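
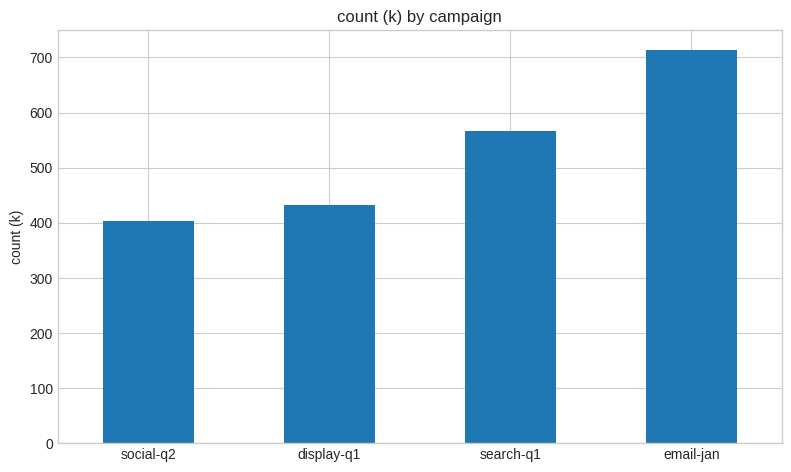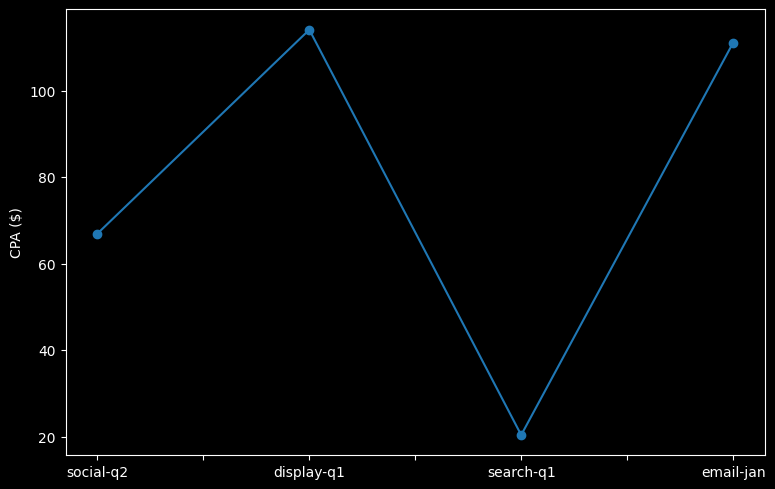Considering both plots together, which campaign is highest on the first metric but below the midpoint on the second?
search-q1

Chart 2 median CPA ($) ≈ 80; below-median campaigns: social-q2, search-q1. Among those, search-q1 has the highest count (k) (≈ 600).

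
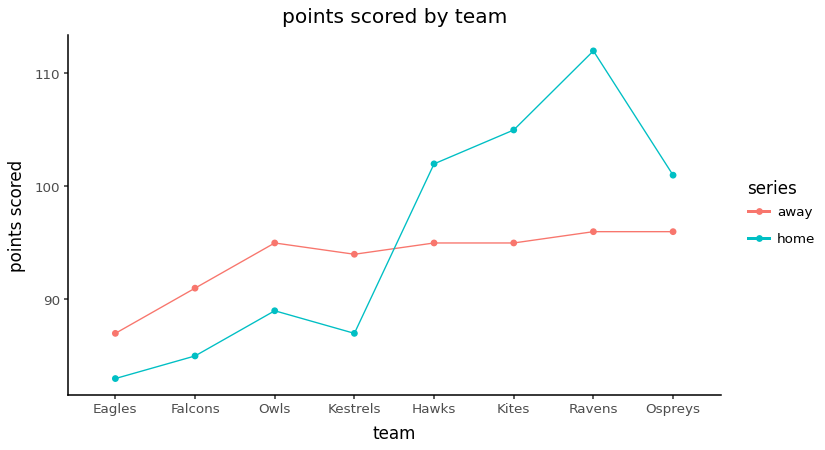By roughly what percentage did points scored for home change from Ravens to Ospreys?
≈ -9.1%

Ravens ≈ 110, Ospreys ≈ 100; (100 − 110) / 110 ≈ -9.1%.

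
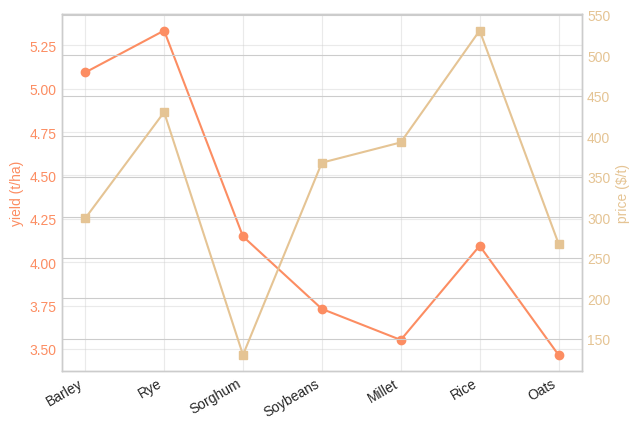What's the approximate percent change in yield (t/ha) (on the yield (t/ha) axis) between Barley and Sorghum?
Barley ≈ 5.0, Sorghum ≈ 4.2; (4.2 − 5.0) / 5.0 ≈ -16%.

≈ -16%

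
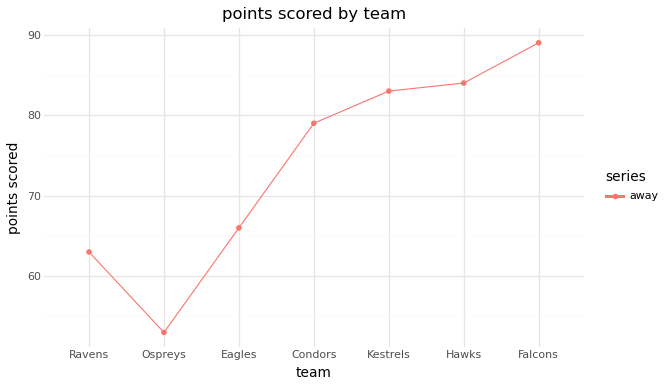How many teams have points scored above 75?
4

Above 75: Condors, Kestrels, Hawks, Falcons.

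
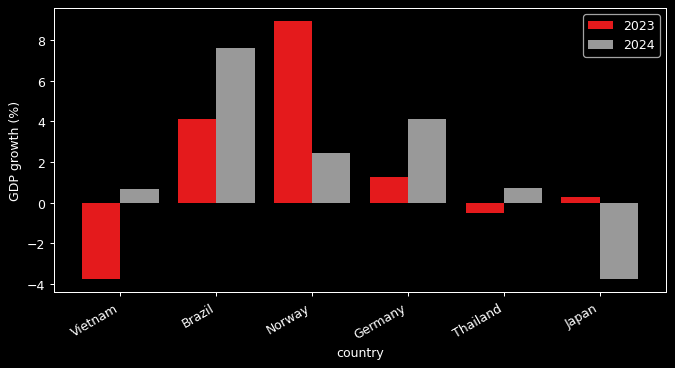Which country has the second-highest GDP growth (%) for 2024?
Germany

Top 3 for 2024: Brazil ≈ 8, Germany ≈ 4, Norway ≈ 2.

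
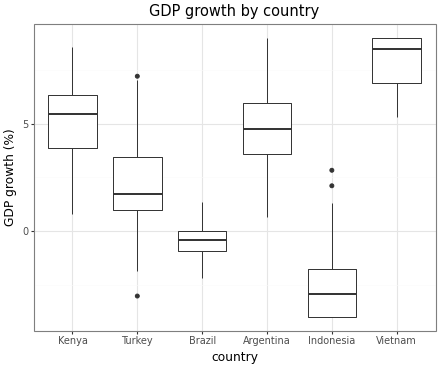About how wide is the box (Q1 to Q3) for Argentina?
Q3 ≈ 6, Q1 ≈ 4; IQR ≈ 2.

≈ 2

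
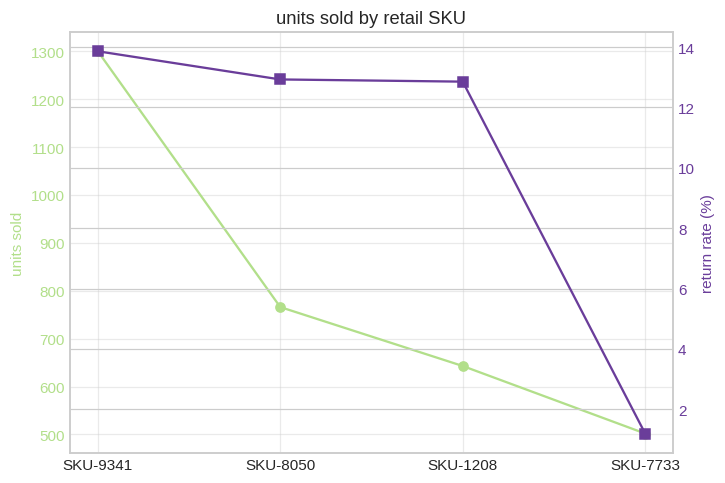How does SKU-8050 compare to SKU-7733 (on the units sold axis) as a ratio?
SKU-8050 ≈ 800, SKU-7733 ≈ 500; 800/500 ≈ 1.6.

≈ 1.6×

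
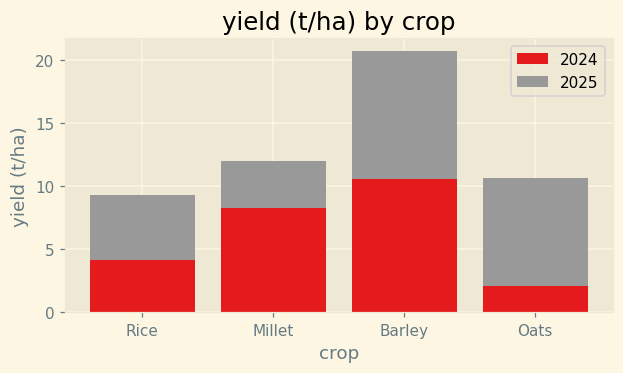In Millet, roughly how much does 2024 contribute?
2024 top ≈ 8, bottom ≈ 0; segment ≈ 8.

≈ 8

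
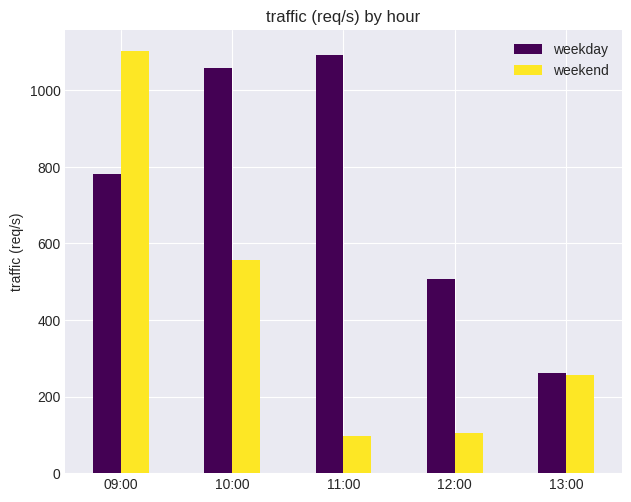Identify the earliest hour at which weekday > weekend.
10:00

09:00: weekday ≈ 800 vs weekend ≈ 1100 (not yet); 10:00: weekday ≈ 1100 vs weekend ≈ 600 (first crossover).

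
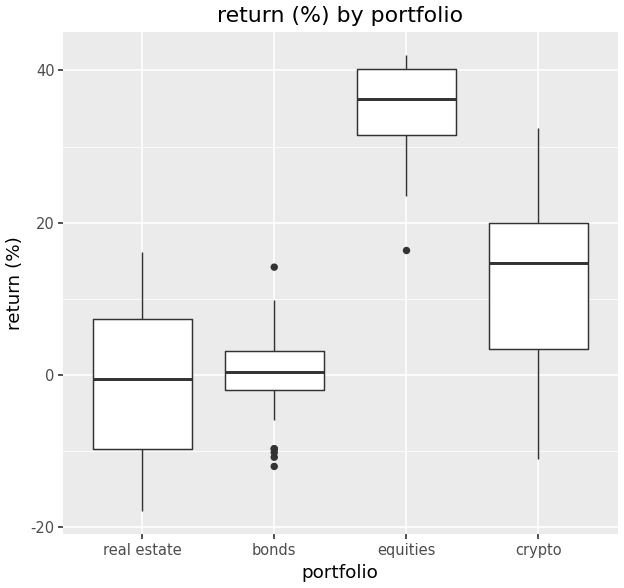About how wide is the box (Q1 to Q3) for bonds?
Q3 ≈ 5, Q1 ≈ 0; IQR ≈ 5.

≈ 5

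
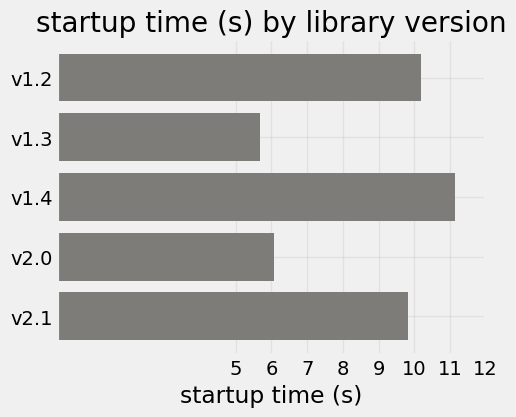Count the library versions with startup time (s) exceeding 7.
3

Above 7: v1.2, v1.4, v2.1.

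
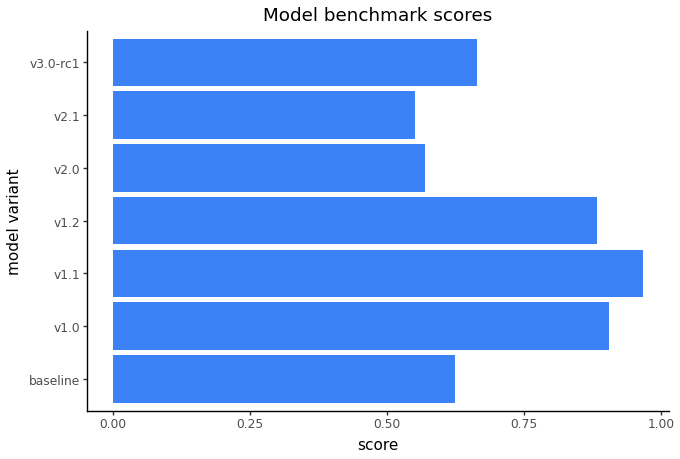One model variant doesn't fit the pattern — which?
v1.1 ≈ 1.0; the rest sit between ≈ 0.6 and ≈ 0.9.

v1.1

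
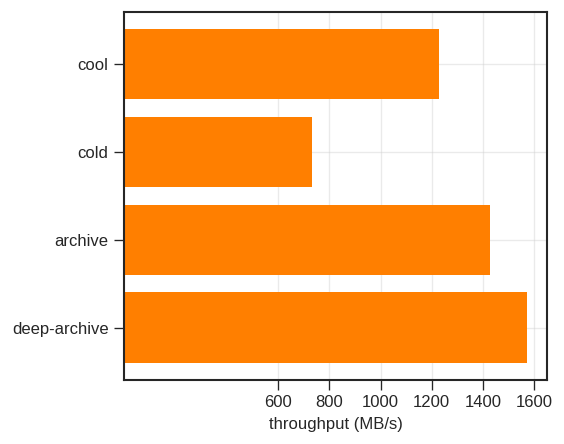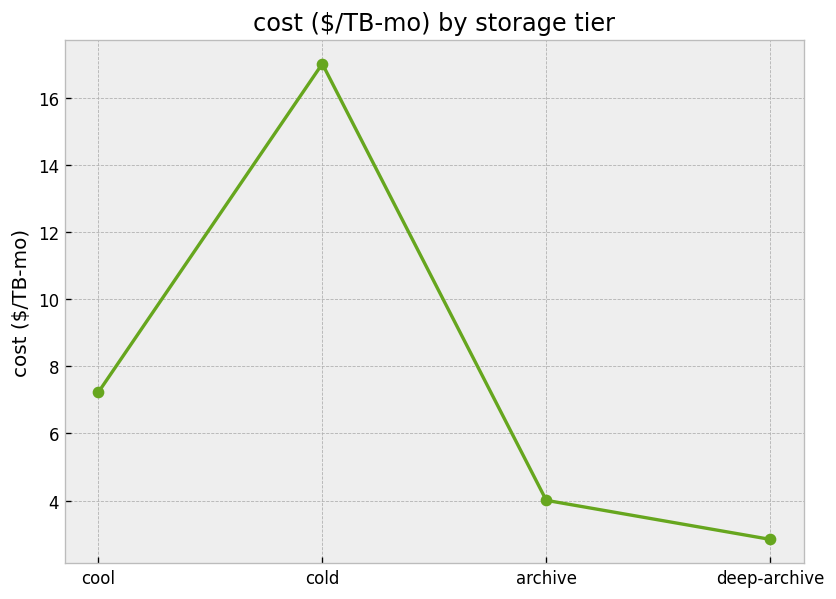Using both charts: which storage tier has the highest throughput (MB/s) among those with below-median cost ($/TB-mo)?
deep-archive

Chart 2 median cost ($/TB-mo) ≈ 6; below-median storage tiers: archive, deep-archive. Among those, deep-archive has the highest throughput (MB/s) (≈ 1600).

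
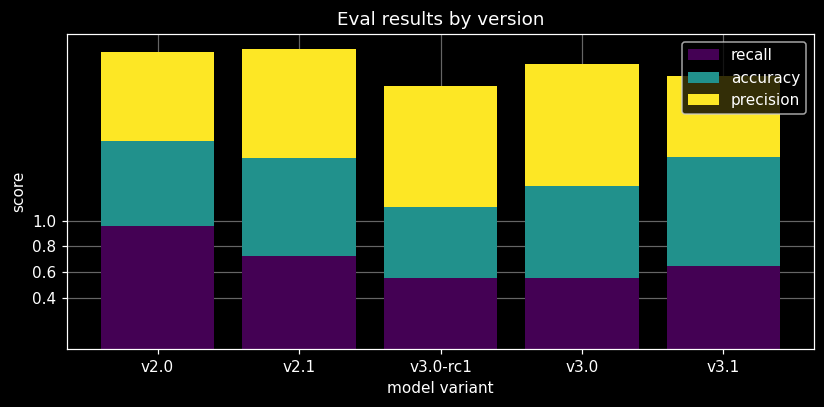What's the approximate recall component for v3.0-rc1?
≈ 0.6

recall top ≈ 0.6, bottom ≈ 0.0; segment ≈ 0.6.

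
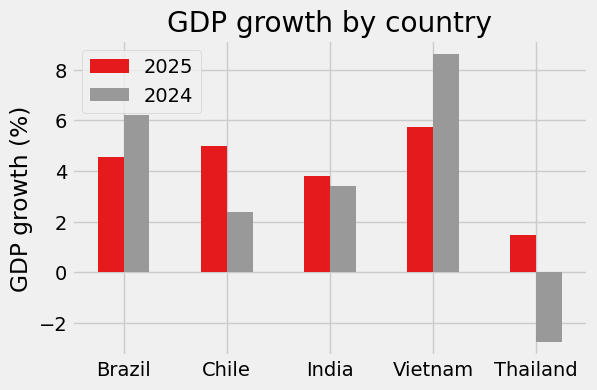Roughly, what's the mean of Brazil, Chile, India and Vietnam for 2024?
(6 + 2 + 3 + 9) / 4 ≈ 5.

≈ 5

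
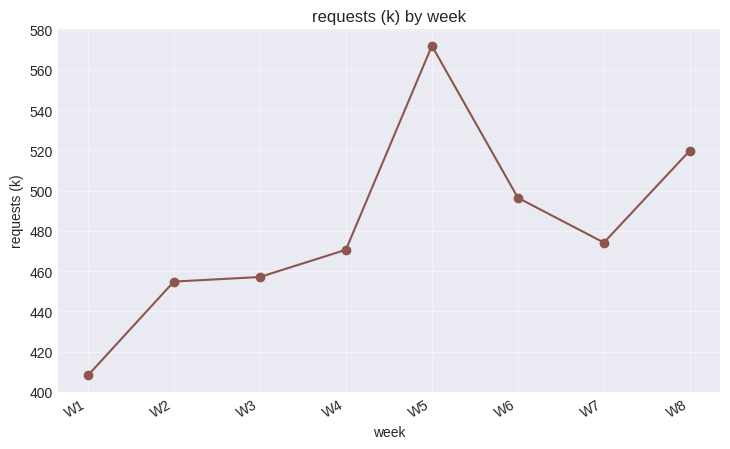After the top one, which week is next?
Top 3: W5 ≈ 580, W8 ≈ 520, W6 ≈ 500.

W8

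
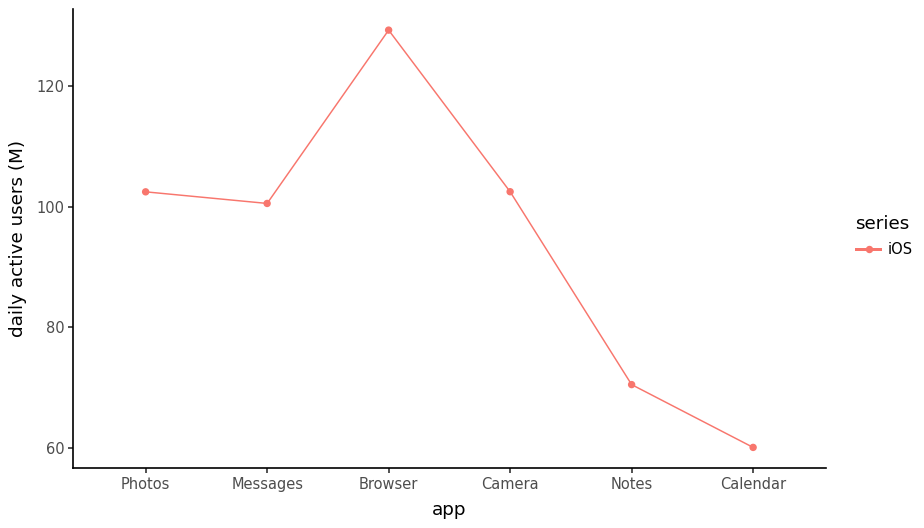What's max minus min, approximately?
Max Browser ≈ 130, min Calendar ≈ 60; range ≈ 70.

≈ 70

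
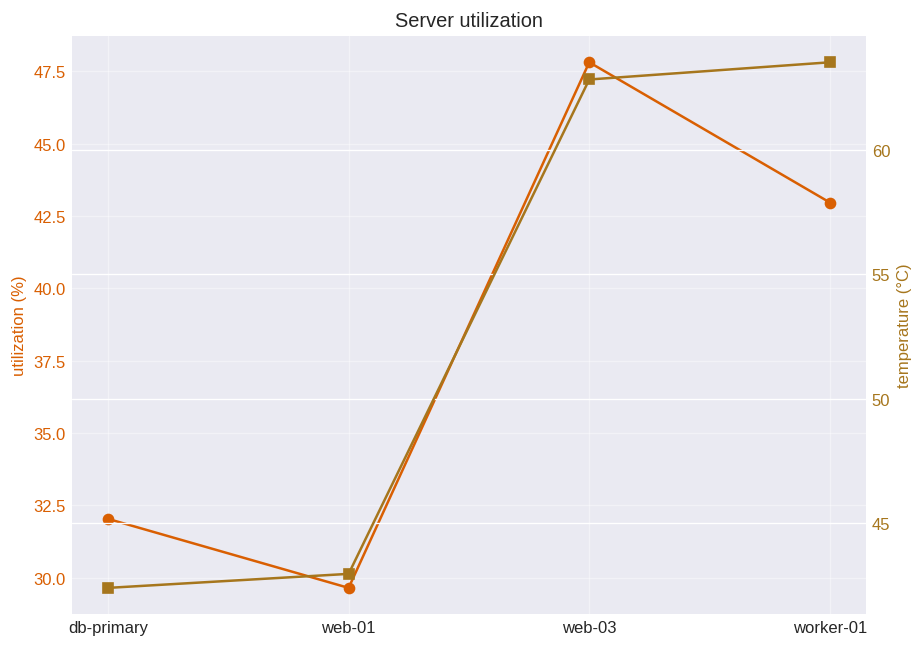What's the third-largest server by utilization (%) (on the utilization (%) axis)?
Top 4 (on the utilization (%) axis): web-03 ≈ 48, worker-01 ≈ 42, db-primary ≈ 32, web-01 ≈ 30.

db-primary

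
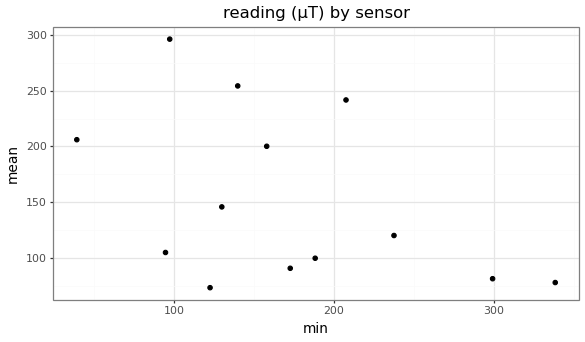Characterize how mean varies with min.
negative, moderate

Points are negatively correlated; moderate (|r| ≈ 0.5).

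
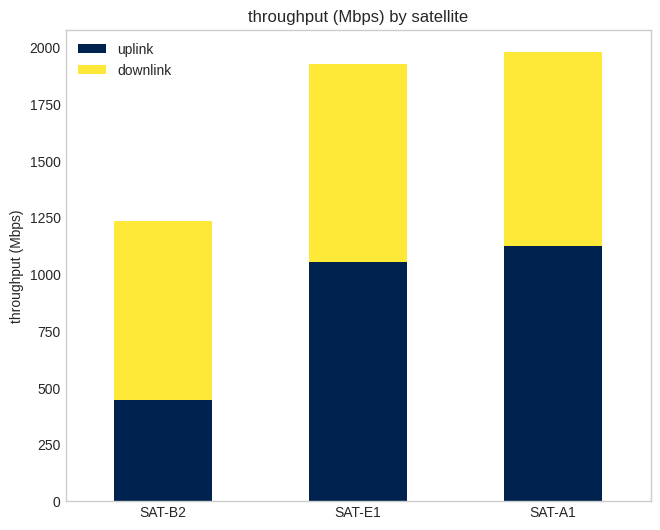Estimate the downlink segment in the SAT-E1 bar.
≈ 1000

downlink top ≈ 2000, bottom ≈ 1000; segment ≈ 1000.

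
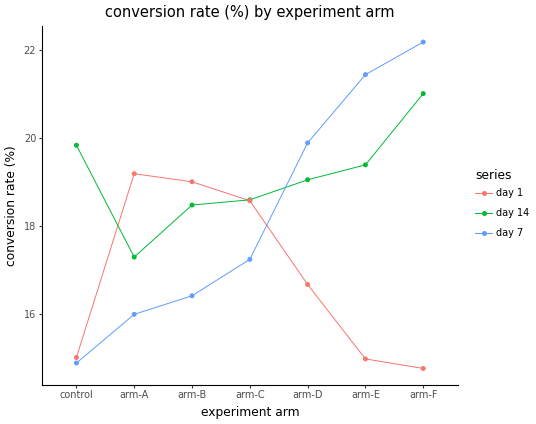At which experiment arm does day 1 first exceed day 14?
arm-A

control: day 1 ≈ 15 vs day 14 ≈ 20 (not yet); arm-A: day 1 ≈ 19 vs day 14 ≈ 17 (first crossover).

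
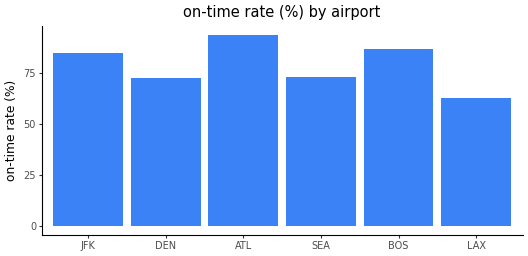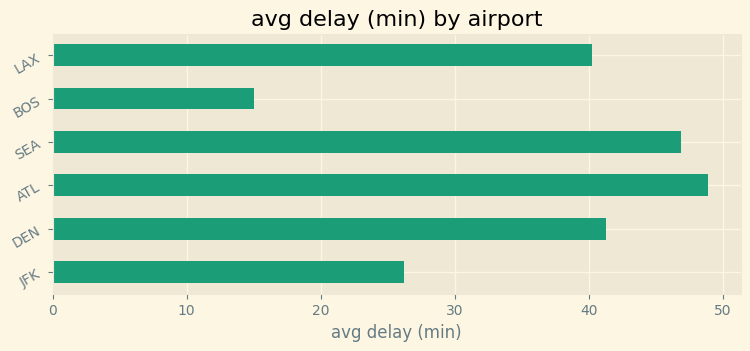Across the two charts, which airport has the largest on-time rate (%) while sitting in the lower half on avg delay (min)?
BOS

Chart 2 median avg delay (min) ≈ 40; below-median airports: JFK, BOS, LAX. Among those, BOS has the highest on-time rate (%) (≈ 90).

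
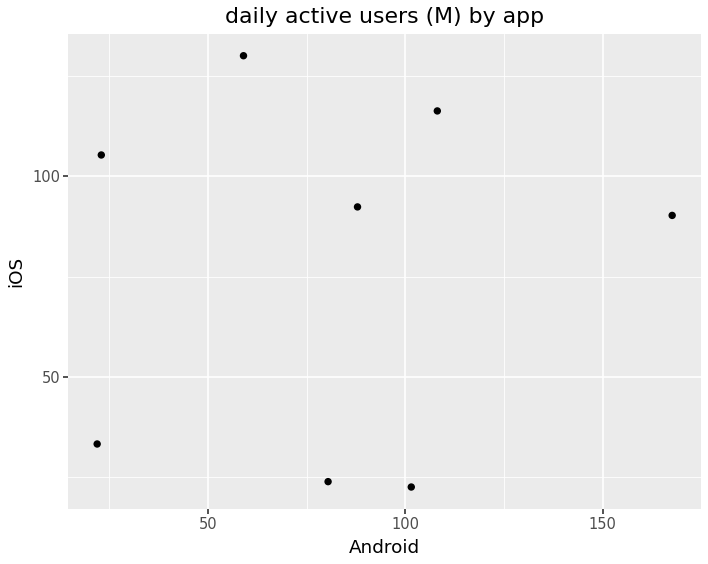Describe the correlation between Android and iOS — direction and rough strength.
Points are roughly uncorrelated; weak (|r| ≈ 0.1).

no clear correlation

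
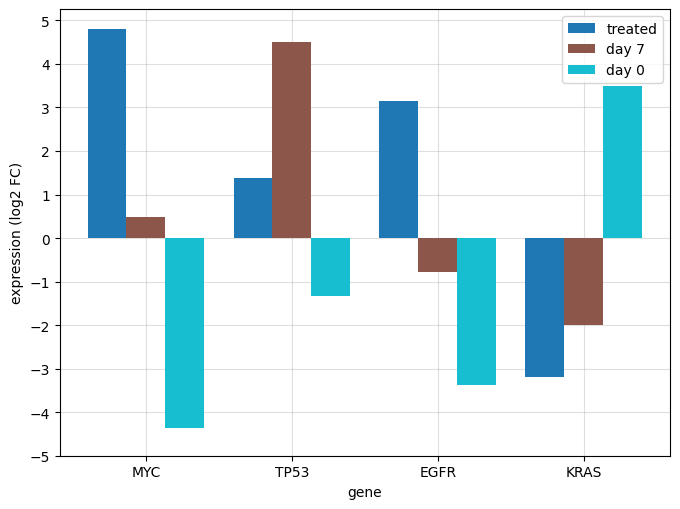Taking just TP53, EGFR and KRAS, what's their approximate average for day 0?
(-1 + -3 + 3) / 3 ≈ 0.

≈ 0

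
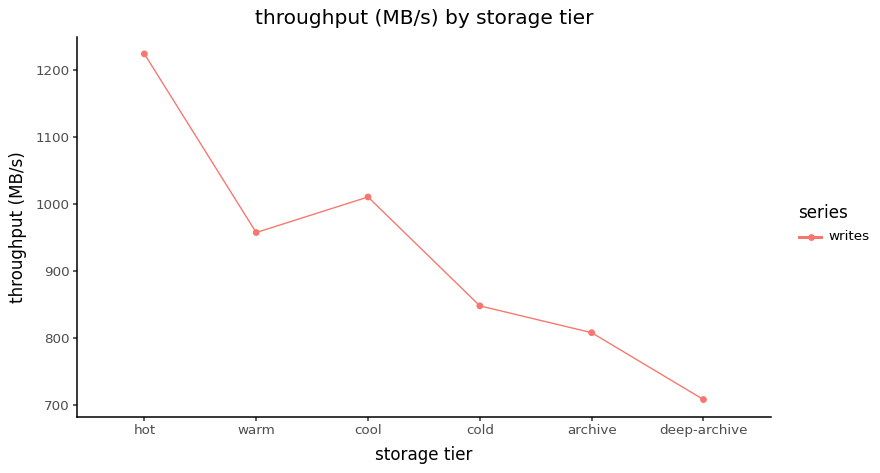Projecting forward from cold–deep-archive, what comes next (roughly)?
≈ 625

Last three: 850, 800, 700 → slope ≈ -75/step → next ≈ 625.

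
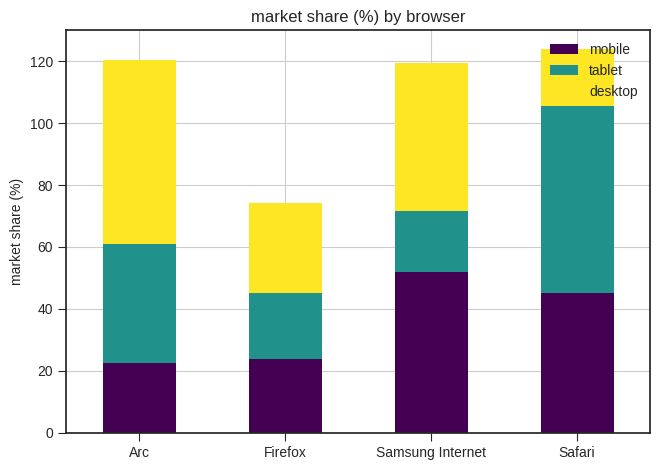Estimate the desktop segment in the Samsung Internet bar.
≈ 40

desktop top ≈ 120, bottom ≈ 80; segment ≈ 40.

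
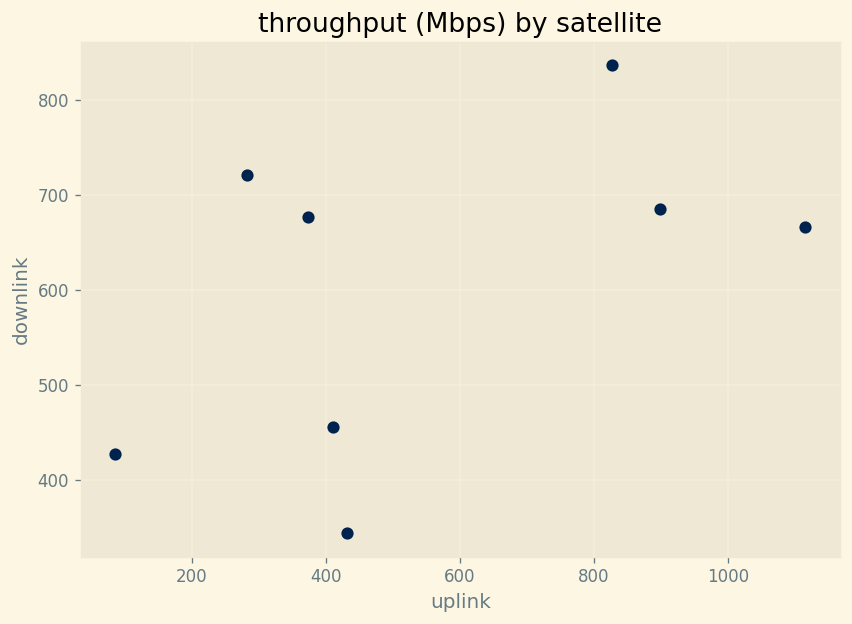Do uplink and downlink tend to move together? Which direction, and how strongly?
positive, moderate

Points are positively correlated; moderate (|r| ≈ 0.5).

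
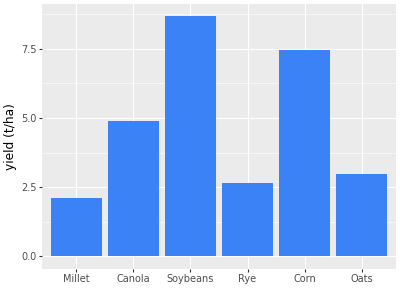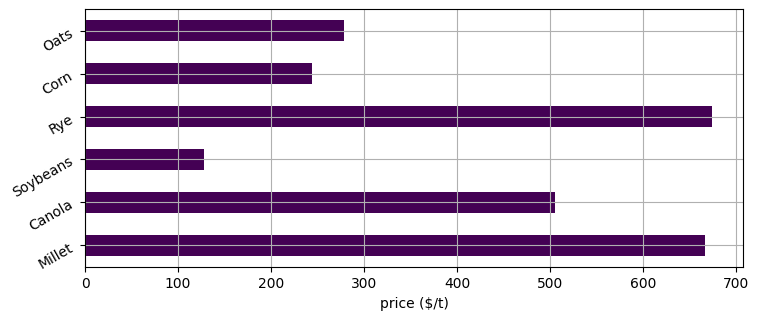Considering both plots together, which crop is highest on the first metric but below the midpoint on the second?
Chart 2 median price ($/t) ≈ 400; below-median crops: Soybeans, Corn, Oats. Among those, Soybeans has the highest yield (t/ha) (≈ 9).

Soybeans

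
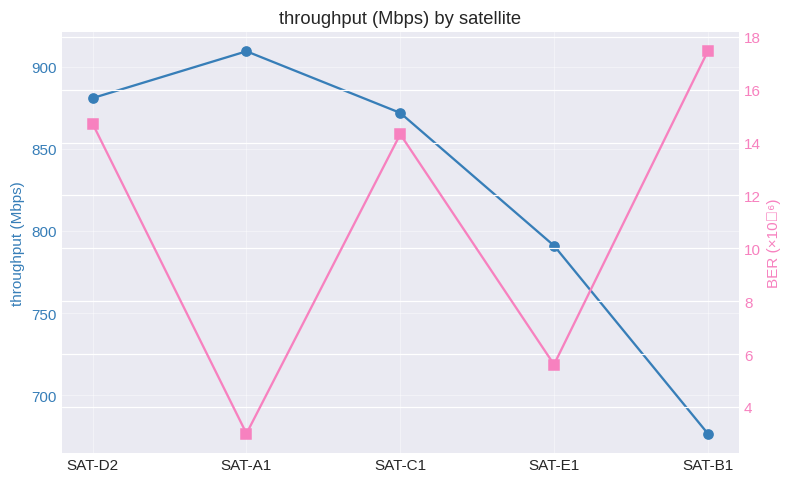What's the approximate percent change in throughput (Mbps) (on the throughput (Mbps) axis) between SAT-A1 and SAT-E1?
SAT-A1 ≈ 900, SAT-E1 ≈ 800; (800 − 900) / 900 ≈ -11.1%.

≈ -11.1%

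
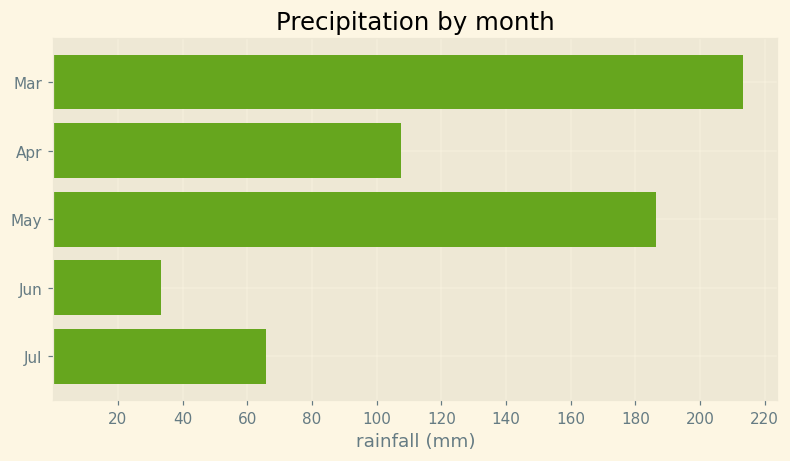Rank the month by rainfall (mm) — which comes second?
Top 3: Mar ≈ 220, May ≈ 180, Apr ≈ 100.

May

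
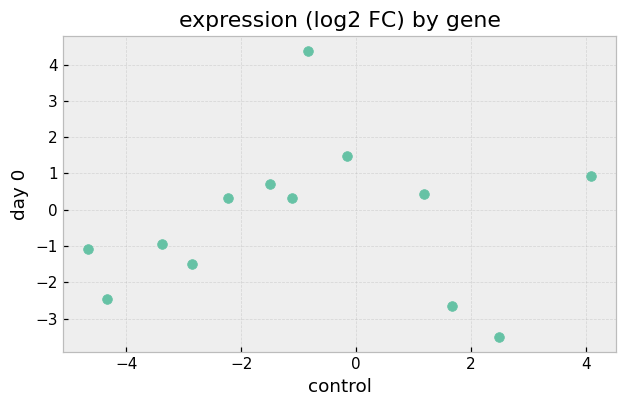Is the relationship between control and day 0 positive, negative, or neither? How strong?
Points are roughly uncorrelated; weak (|r| ≈ 0.1).

no clear correlation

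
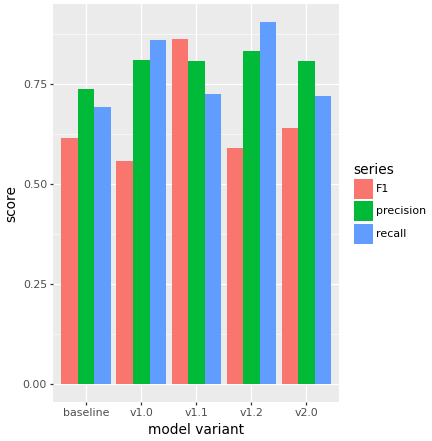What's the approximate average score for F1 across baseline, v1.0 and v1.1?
≈ 0.7

(0.6 + 0.6 + 0.9) / 3 ≈ 0.7.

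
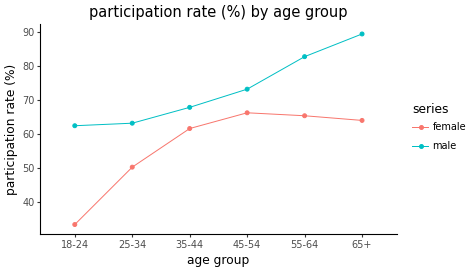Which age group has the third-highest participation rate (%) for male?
45-54

Top 4 for male: 65+ ≈ 90, 55-64 ≈ 85, 45-54 ≈ 75, 35-44 ≈ 70.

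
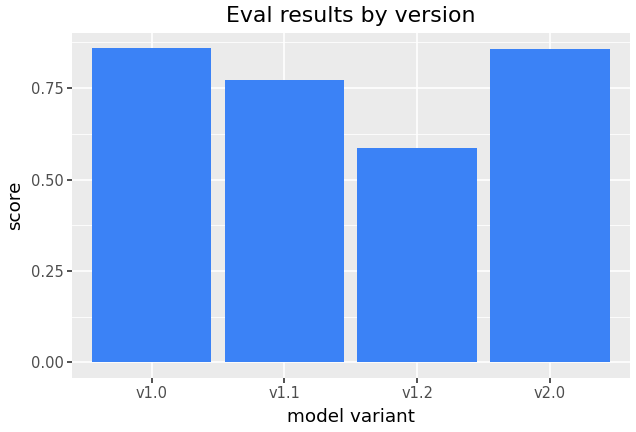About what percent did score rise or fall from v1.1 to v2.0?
≈ +12.5%

v1.1 ≈ 0.8, v2.0 ≈ 0.9; (0.9 − 0.8) / 0.8 ≈ +12.5%.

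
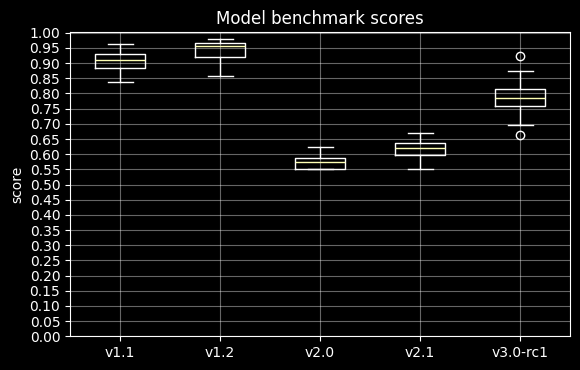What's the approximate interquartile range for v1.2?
≈ 0.05

Q3 ≈ 0.95, Q1 ≈ 0.90; IQR ≈ 0.05.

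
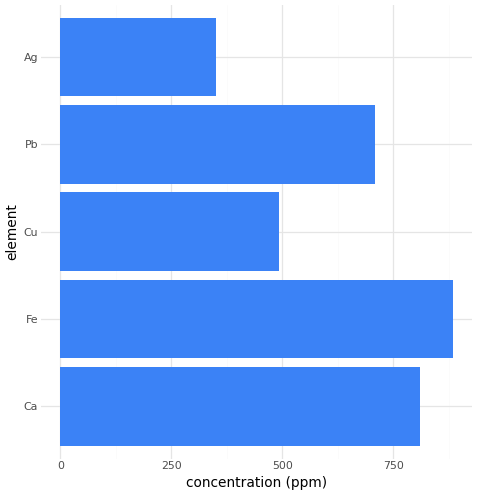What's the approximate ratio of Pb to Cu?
≈ 1.4×

Pb ≈ 700, Cu ≈ 500; 700/500 ≈ 1.4.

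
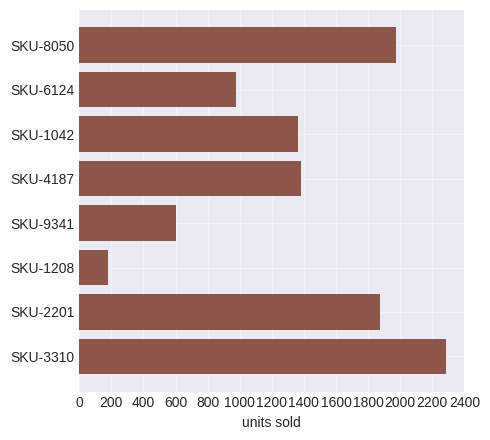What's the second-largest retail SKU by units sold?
Top 3: SKU-3310 ≈ 2200, SKU-8050 ≈ 2000, SKU-2201 ≈ 1800.

SKU-8050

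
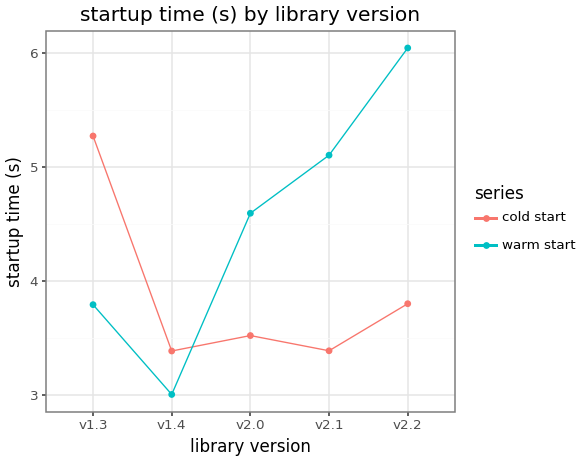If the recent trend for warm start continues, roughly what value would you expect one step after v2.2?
≈ 6.75

Last three: 4.5, 5.0, 6.0 → slope ≈ 0.75/step → next ≈ 6.75.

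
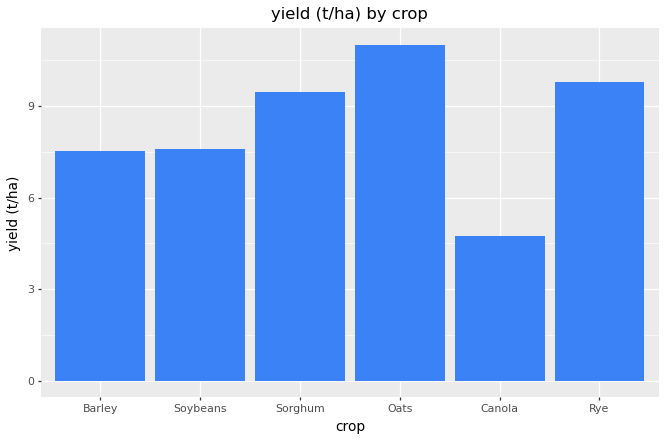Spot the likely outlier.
Canola

Canola ≈ 5; the rest sit between ≈ 8 and ≈ 11.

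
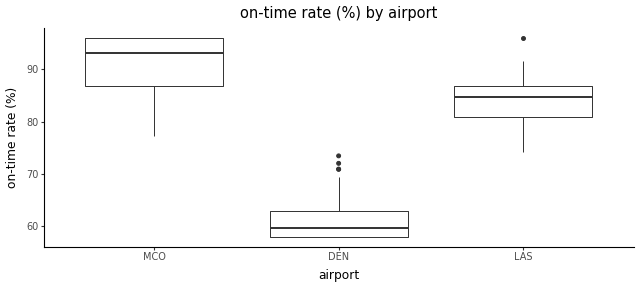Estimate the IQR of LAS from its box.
≈ 5

Q3 ≈ 85, Q1 ≈ 80; IQR ≈ 5.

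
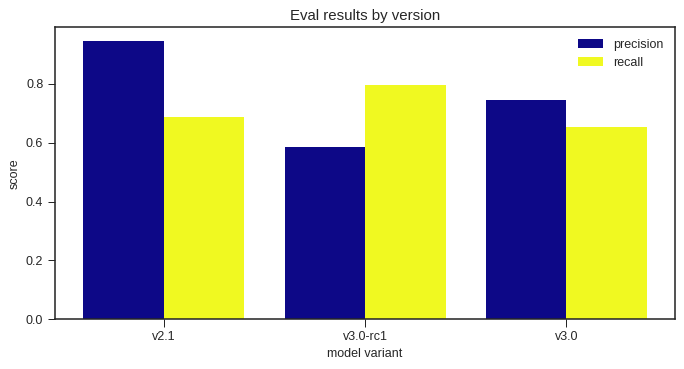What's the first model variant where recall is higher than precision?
v3.0-rc1

v2.1: recall ≈ 0.7 vs precision ≈ 0.9 (not yet); v3.0-rc1: recall ≈ 0.8 vs precision ≈ 0.6 (first crossover).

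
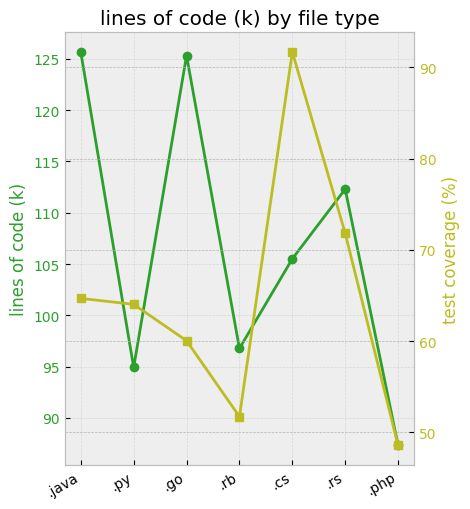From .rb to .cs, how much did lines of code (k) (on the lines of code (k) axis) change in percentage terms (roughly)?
≈ +10.5%

.rb ≈ 95, .cs ≈ 105; (105 − 95) / 95 ≈ +10.5%.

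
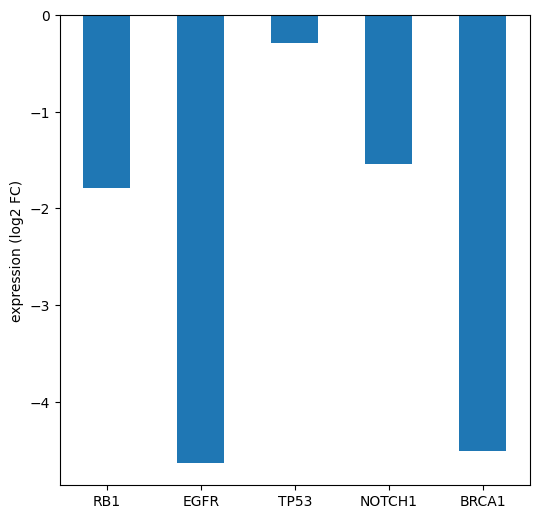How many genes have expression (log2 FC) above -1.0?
1

Above -1.0: TP53.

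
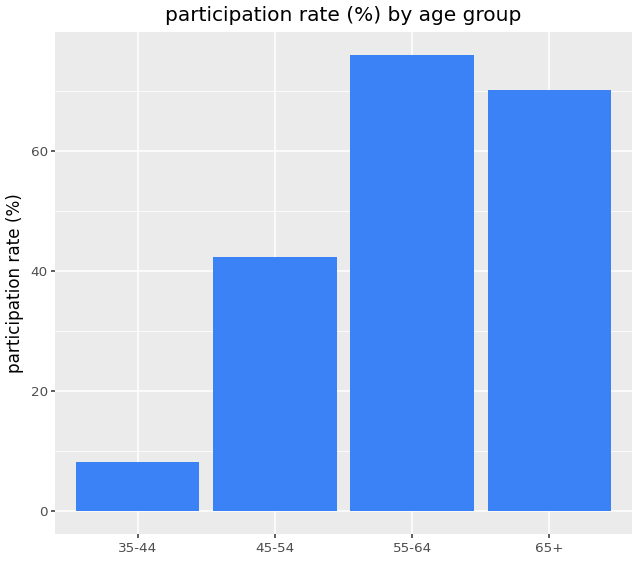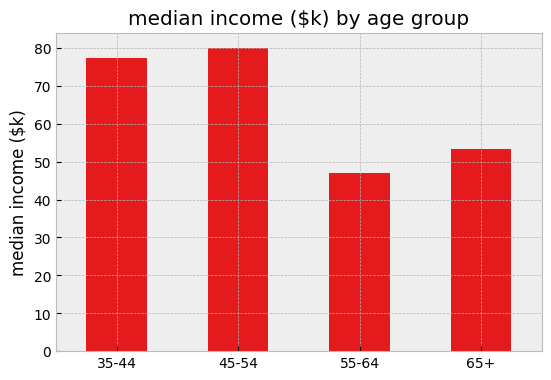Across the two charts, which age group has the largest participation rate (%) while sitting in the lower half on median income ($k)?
Chart 2 median median income ($k) ≈ 70; below-median age groups: 55-64, 65+. Among those, 55-64 has the highest participation rate (%) (≈ 80).

55-64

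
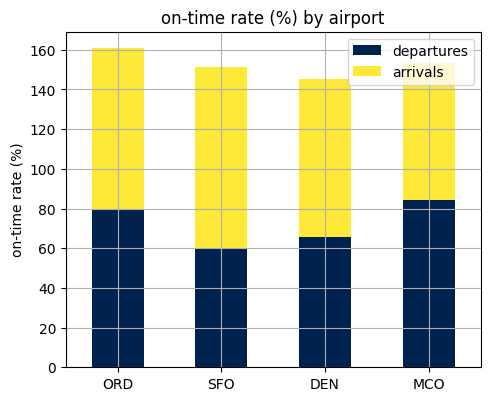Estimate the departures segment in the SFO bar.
departures top ≈ 60, bottom ≈ 0; segment ≈ 60.

≈ 60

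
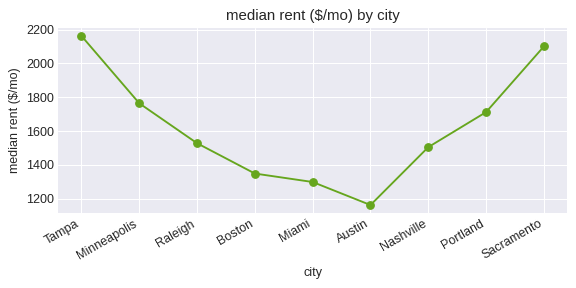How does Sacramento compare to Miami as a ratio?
Sacramento ≈ 2100, Miami ≈ 1300; 2100/1300 ≈ 1.62.

≈ 1.62×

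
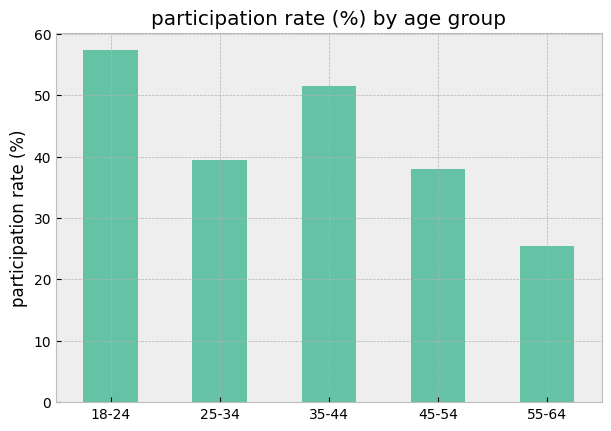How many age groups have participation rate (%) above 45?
2

Above 45: 18-24, 35-44.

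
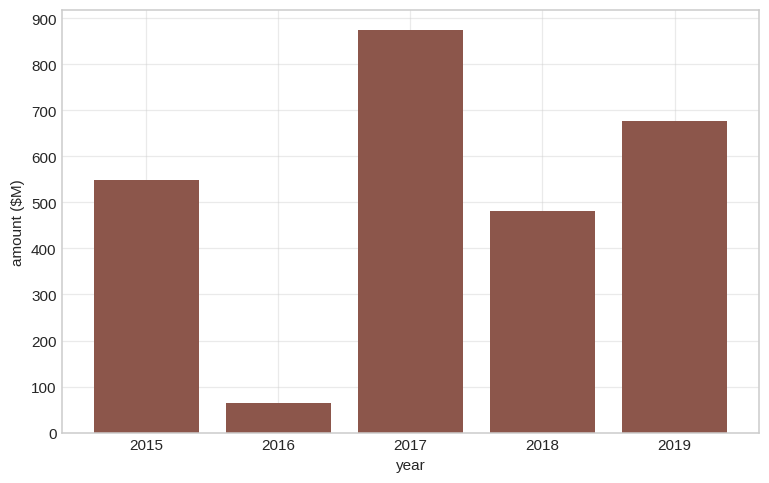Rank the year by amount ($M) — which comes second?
2019

Top 3: 2017 ≈ 900, 2019 ≈ 700, 2015 ≈ 500.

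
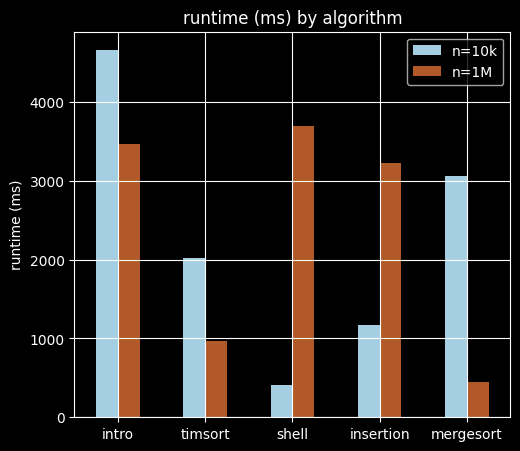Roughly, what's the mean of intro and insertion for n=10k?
≈ 2750

(4500 + 1000) / 2 ≈ 2750.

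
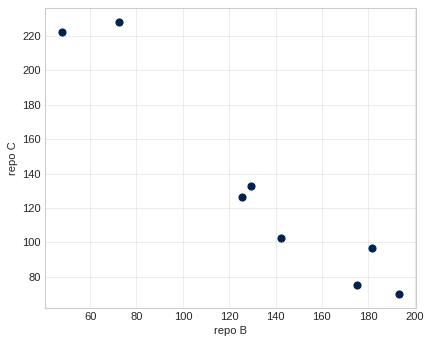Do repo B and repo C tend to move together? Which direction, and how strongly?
Points are negatively correlated; strong (|r| ≈ 1.0).

negative, strong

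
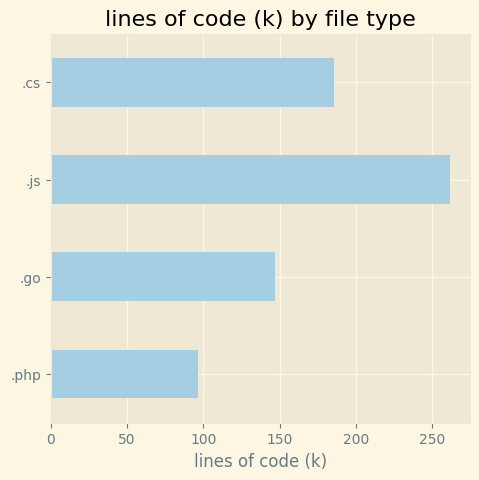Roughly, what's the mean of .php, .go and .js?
≈ 167

(100 + 150 + 250) / 3 ≈ 167.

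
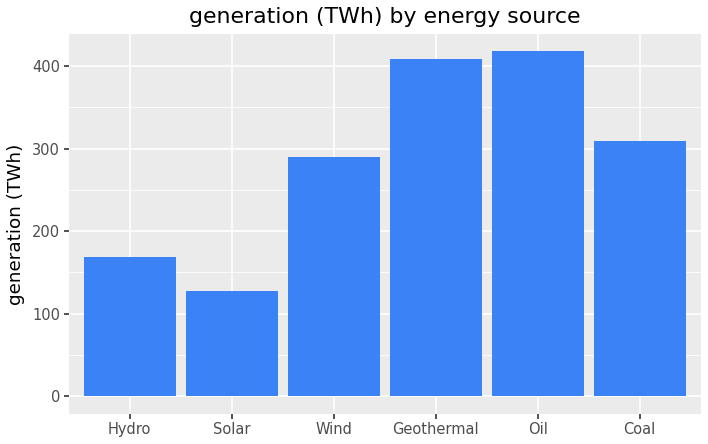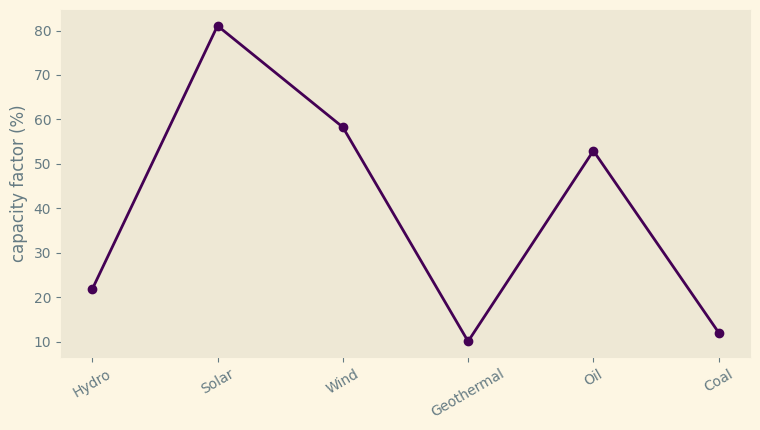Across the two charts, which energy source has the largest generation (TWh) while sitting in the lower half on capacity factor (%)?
Geothermal

Chart 2 median capacity factor (%) ≈ 40; below-median energy sources: Hydro, Geothermal, Coal. Among those, Geothermal has the highest generation (TWh) (≈ 400).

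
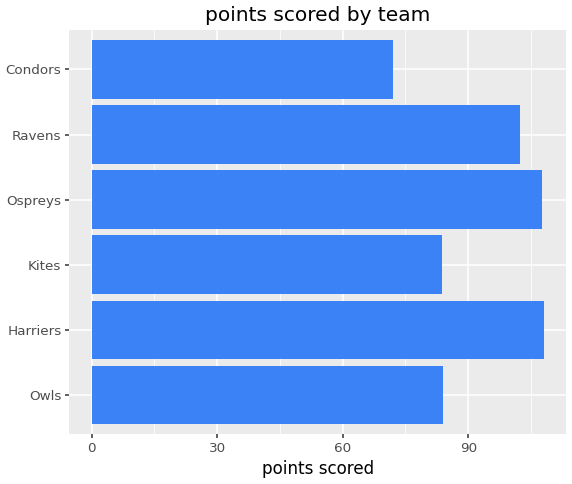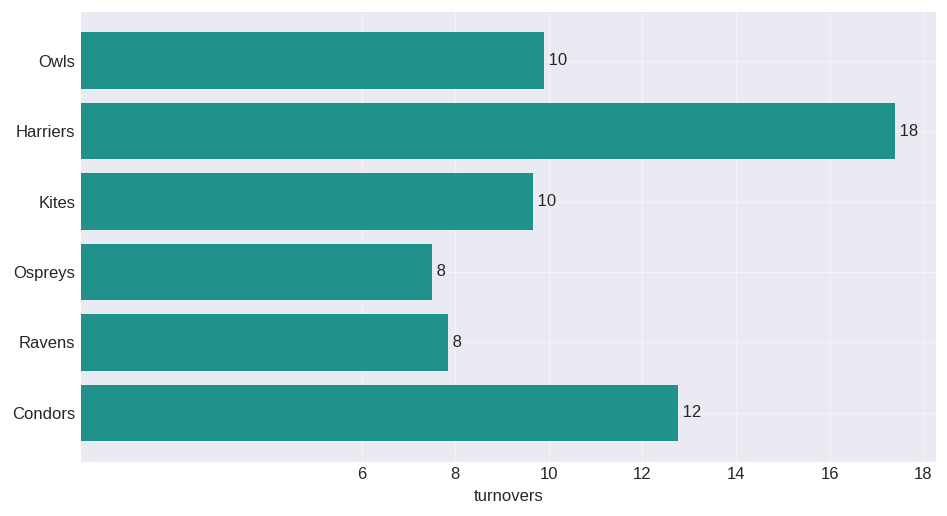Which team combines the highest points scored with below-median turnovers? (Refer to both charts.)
Ospreys

Chart 2 median turnovers ≈ 10; below-median teams: Kites, Ospreys, Ravens. Among those, Ospreys has the highest points scored (≈ 110).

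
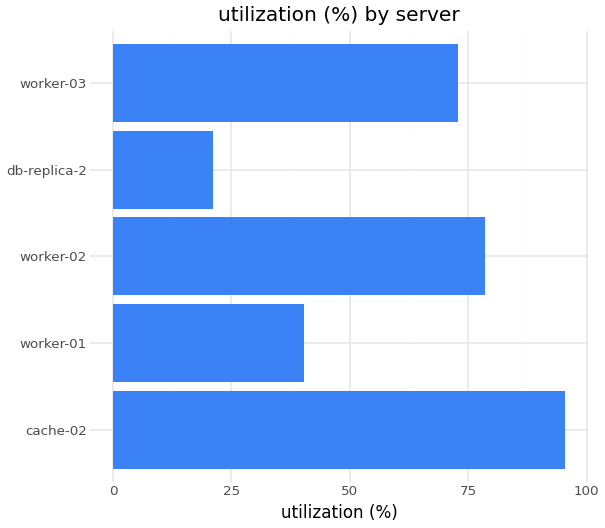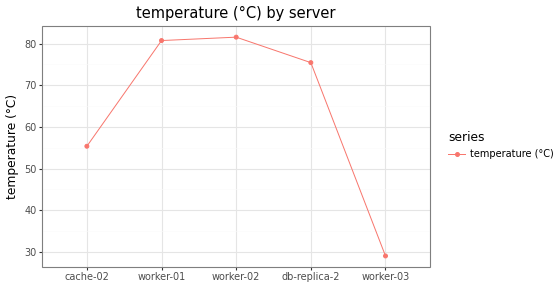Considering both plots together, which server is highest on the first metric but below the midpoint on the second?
Chart 2 median temperature (°C) ≈ 80; below-median servers: cache-02, worker-03. Among those, cache-02 has the highest utilization (%) (≈ 100).

cache-02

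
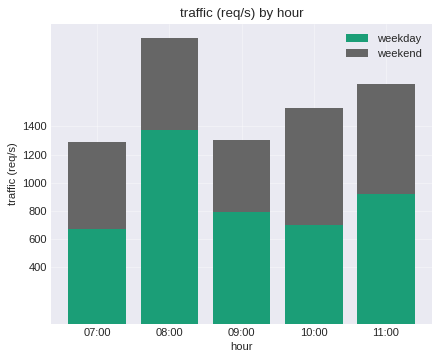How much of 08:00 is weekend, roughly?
≈ 600

weekend top ≈ 2000, bottom ≈ 1400; segment ≈ 600.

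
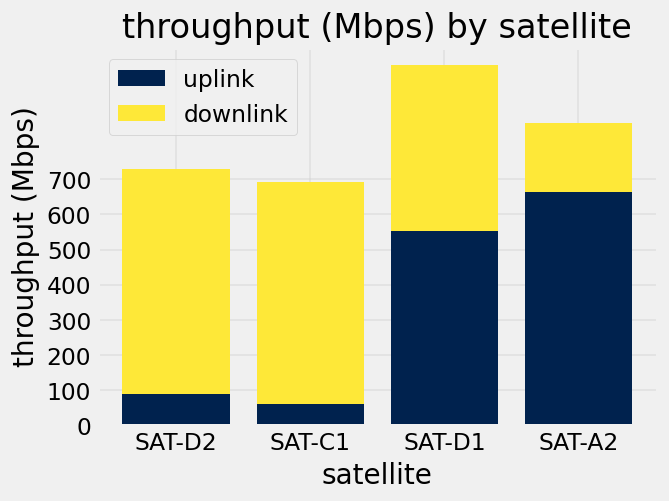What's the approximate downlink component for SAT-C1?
downlink top ≈ 700, bottom ≈ 100; segment ≈ 600.

≈ 600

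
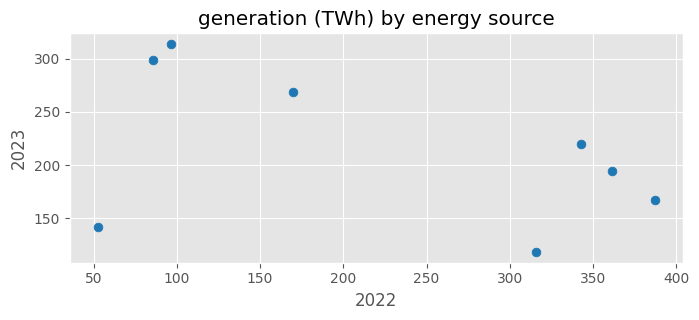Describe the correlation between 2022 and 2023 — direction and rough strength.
Points are negatively correlated; moderate (|r| ≈ 0.5).

negative, moderate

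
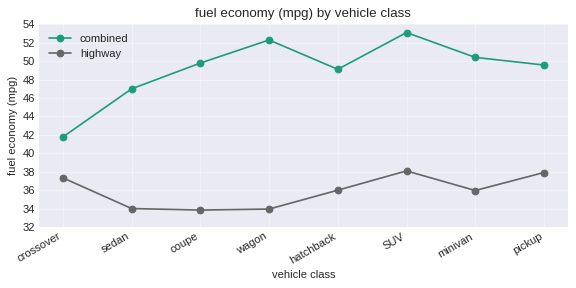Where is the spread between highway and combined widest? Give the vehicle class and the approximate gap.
wagon: highway ≈ 34, combined ≈ 52 → gap ≈ 18. Next-largest (coupe) is only ≈ 16.

wagon, ≈ 18 mpg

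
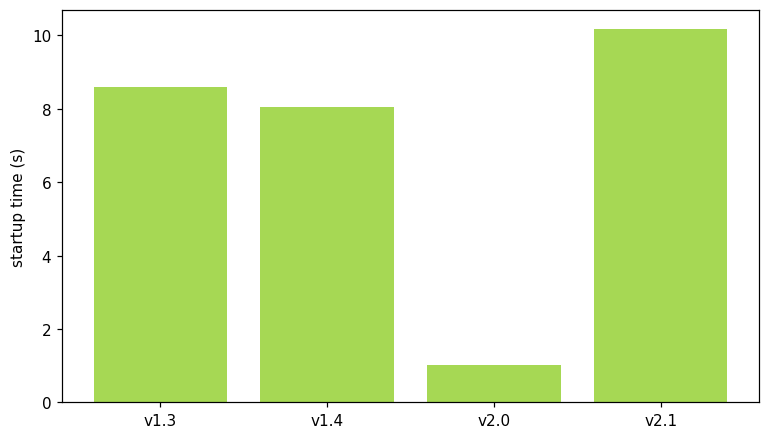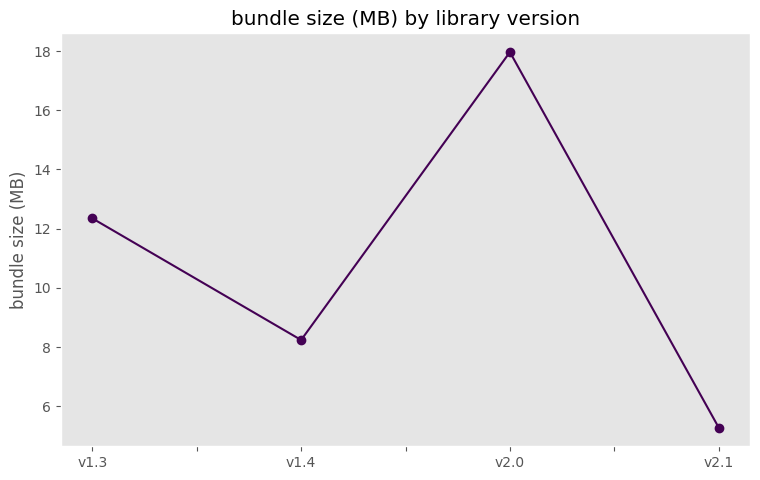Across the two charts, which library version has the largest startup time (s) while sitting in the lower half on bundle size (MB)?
Chart 2 median bundle size (MB) ≈ 10; below-median library versions: v1.4, v2.1. Among those, v2.1 has the highest startup time (s) (≈ 10).

v2.1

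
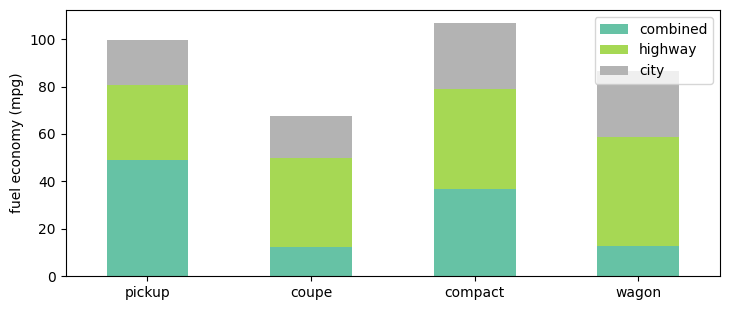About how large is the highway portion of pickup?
highway top ≈ 80, bottom ≈ 50; segment ≈ 30.

≈ 30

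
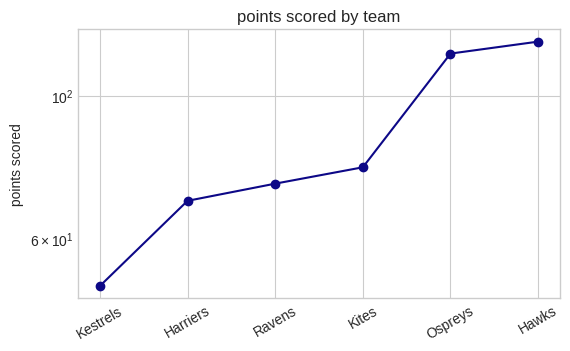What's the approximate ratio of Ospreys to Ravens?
Ospreys ≈ 120, Ravens ≈ 70; 120/70 ≈ 1.71.

≈ 1.71×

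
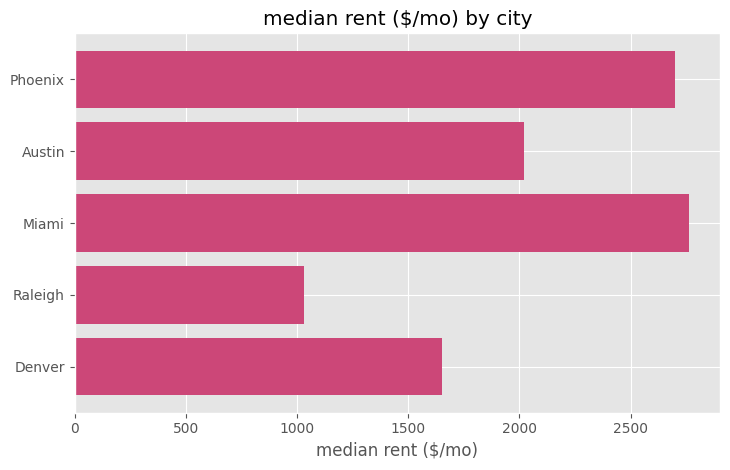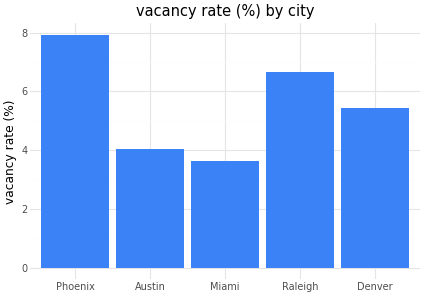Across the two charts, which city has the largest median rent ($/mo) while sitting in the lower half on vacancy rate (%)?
Miami

Chart 2 median vacancy rate (%) ≈ 5; below-median cities: Austin, Miami. Among those, Miami has the highest median rent ($/mo) (≈ 3000).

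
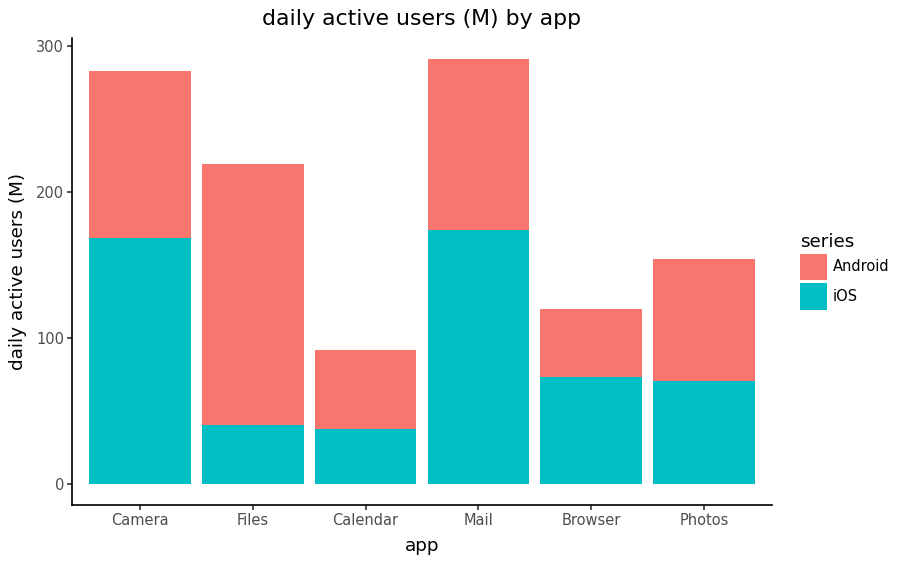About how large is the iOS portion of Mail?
≈ 175

iOS top ≈ 175, bottom ≈ 0; segment ≈ 175.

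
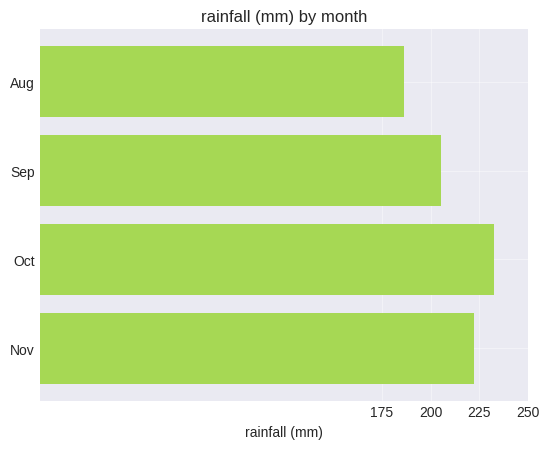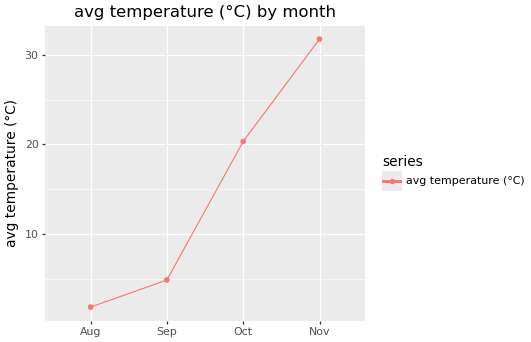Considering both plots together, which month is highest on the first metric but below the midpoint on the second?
Chart 2 median avg temperature (°C) ≈ 15; below-median months: Aug, Sep. Among those, Sep has the highest rainfall (mm) (≈ 200).

Sep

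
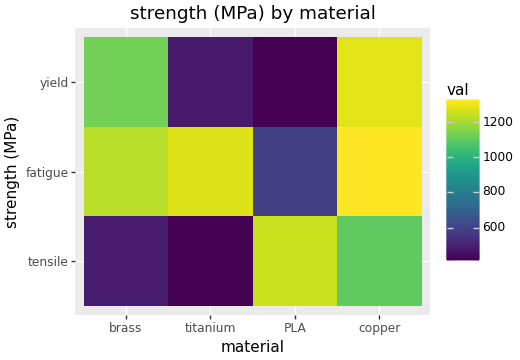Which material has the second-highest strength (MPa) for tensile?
copper

Top 3 for tensile: PLA ≈ 1300, copper ≈ 1100, brass ≈ 500.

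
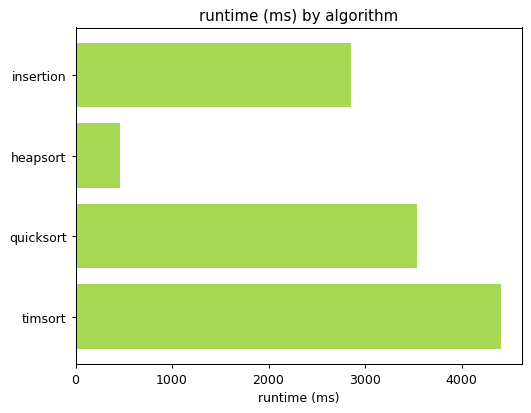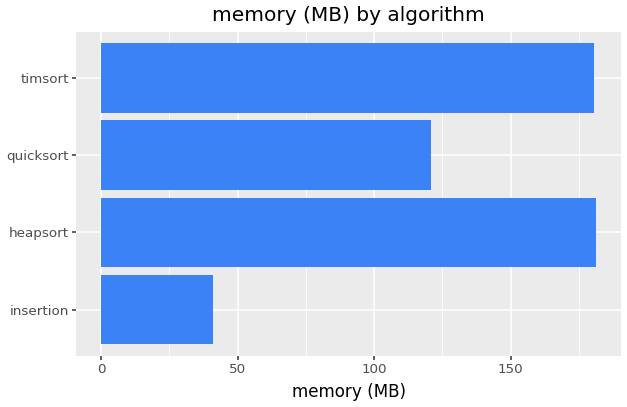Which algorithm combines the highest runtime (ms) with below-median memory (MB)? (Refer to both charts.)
Chart 2 median memory (MB) ≈ 160; below-median algorithms: insertion, quicksort. Among those, quicksort has the highest runtime (ms) (≈ 3500).

quicksort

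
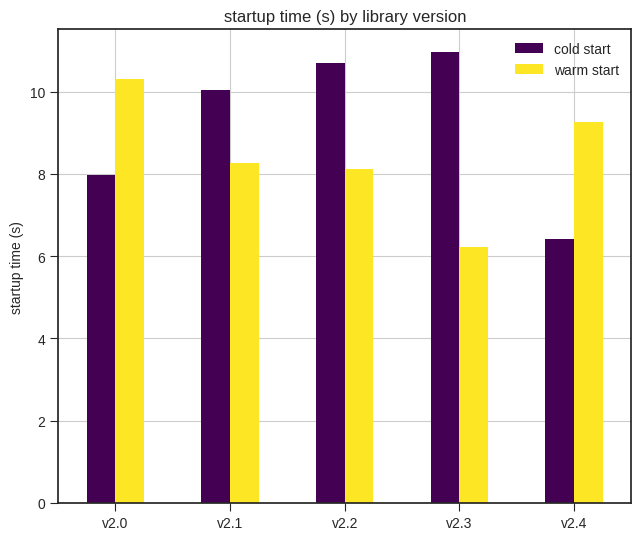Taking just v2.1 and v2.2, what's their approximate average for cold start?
(10 + 11) / 2 ≈ 10.

≈ 10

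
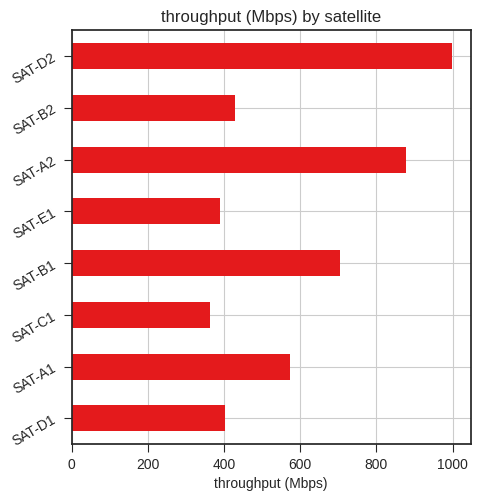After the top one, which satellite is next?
SAT-A2

Top 3: SAT-D2 ≈ 1000, SAT-A2 ≈ 900, SAT-B1 ≈ 700.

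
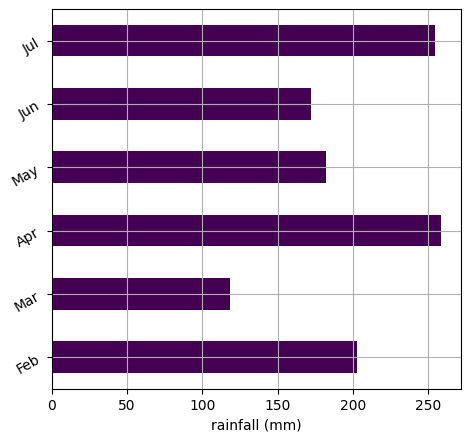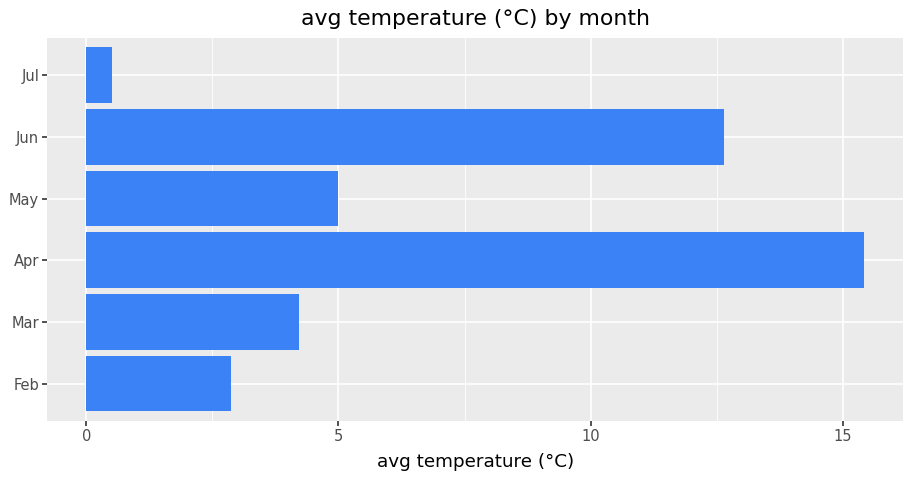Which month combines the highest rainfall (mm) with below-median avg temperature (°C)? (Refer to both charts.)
Chart 2 median avg temperature (°C) ≈ 4; below-median months: Feb, Mar, Jul. Among those, Jul has the highest rainfall (mm) (≈ 250).

Jul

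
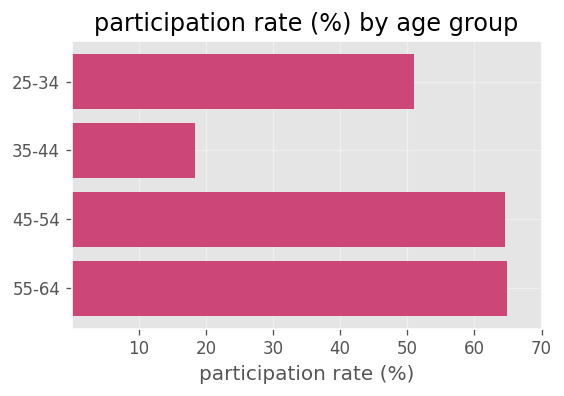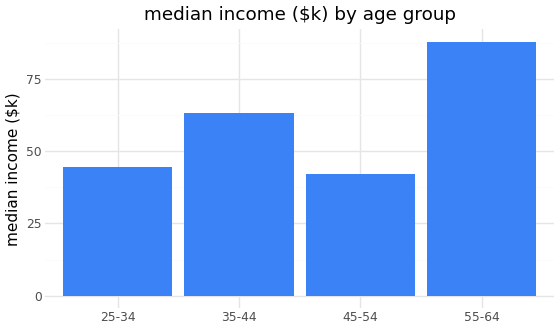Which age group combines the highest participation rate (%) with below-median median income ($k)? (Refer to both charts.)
45-54

Chart 2 median median income ($k) ≈ 50; below-median age groups: 25-34, 45-54. Among those, 45-54 has the highest participation rate (%) (≈ 60).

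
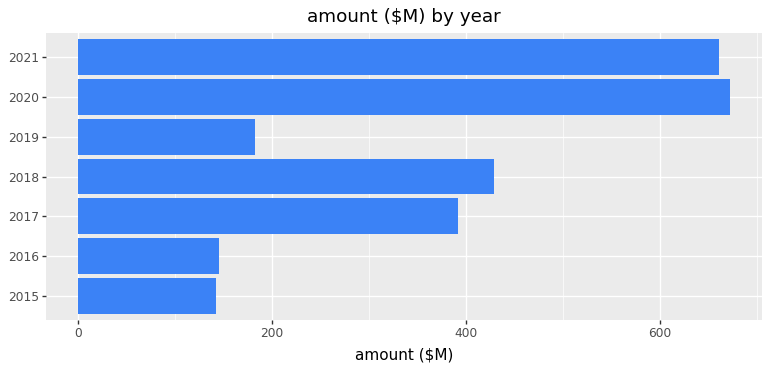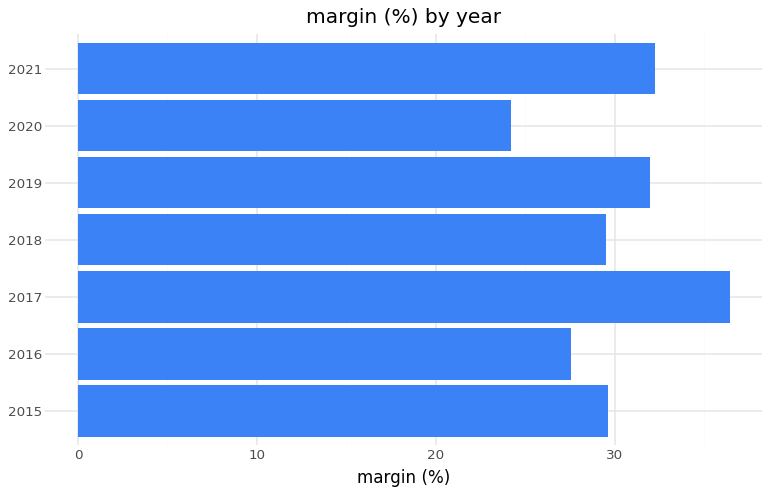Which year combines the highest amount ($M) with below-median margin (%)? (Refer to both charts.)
2020

Chart 2 median margin (%) ≈ 30; below-median years: 2016, 2018, 2020. Among those, 2020 has the highest amount ($M) (≈ 700).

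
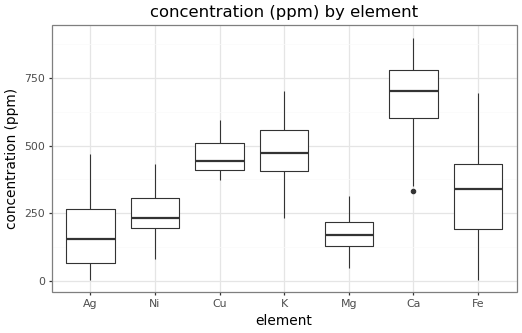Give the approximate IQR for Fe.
Q3 ≈ 450, Q1 ≈ 200; IQR ≈ 250.

≈ 250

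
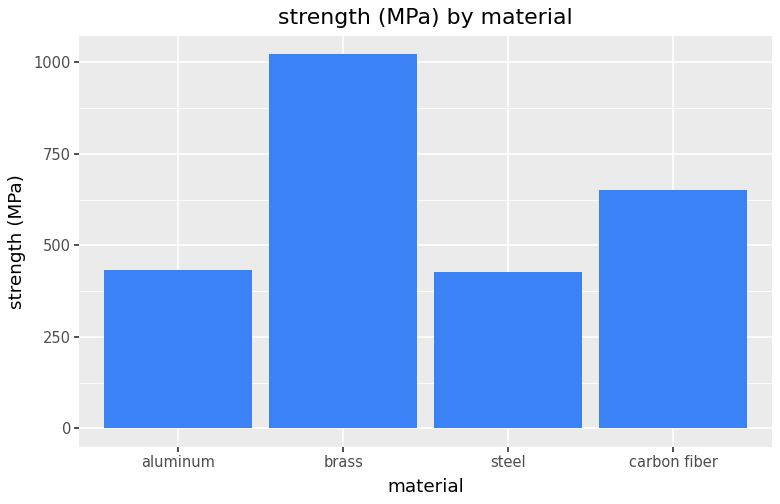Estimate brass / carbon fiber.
brass ≈ 1000, carbon fiber ≈ 600; 1000/600 ≈ 1.67.

≈ 1.67×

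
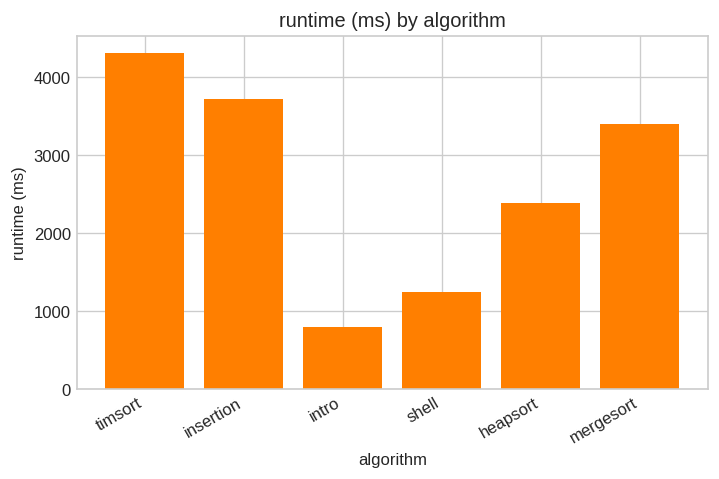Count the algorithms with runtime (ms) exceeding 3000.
Above 3000: timsort, insertion, mergesort.

3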